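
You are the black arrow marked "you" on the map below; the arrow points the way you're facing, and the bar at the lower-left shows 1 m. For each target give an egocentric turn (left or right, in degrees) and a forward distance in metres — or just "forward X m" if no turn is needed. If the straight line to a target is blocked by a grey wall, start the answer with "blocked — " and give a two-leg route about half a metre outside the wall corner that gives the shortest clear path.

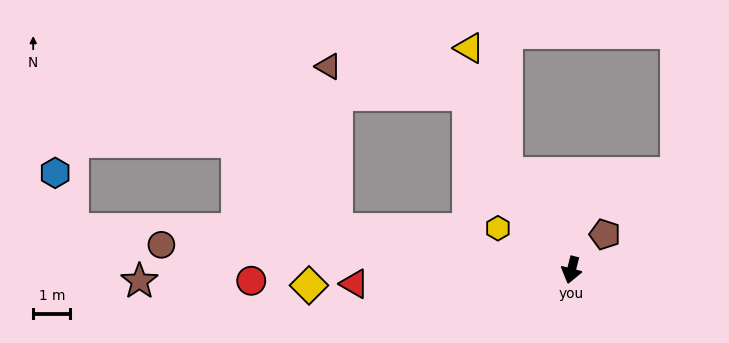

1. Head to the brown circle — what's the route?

turn right 79°, forward 11.1 m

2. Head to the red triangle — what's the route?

turn right 72°, forward 5.9 m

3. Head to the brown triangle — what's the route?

blocked — turn right 86°, forward 6.4 m, then turn right 77°, forward 4.4 m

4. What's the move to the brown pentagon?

turn left 151°, forward 1.3 m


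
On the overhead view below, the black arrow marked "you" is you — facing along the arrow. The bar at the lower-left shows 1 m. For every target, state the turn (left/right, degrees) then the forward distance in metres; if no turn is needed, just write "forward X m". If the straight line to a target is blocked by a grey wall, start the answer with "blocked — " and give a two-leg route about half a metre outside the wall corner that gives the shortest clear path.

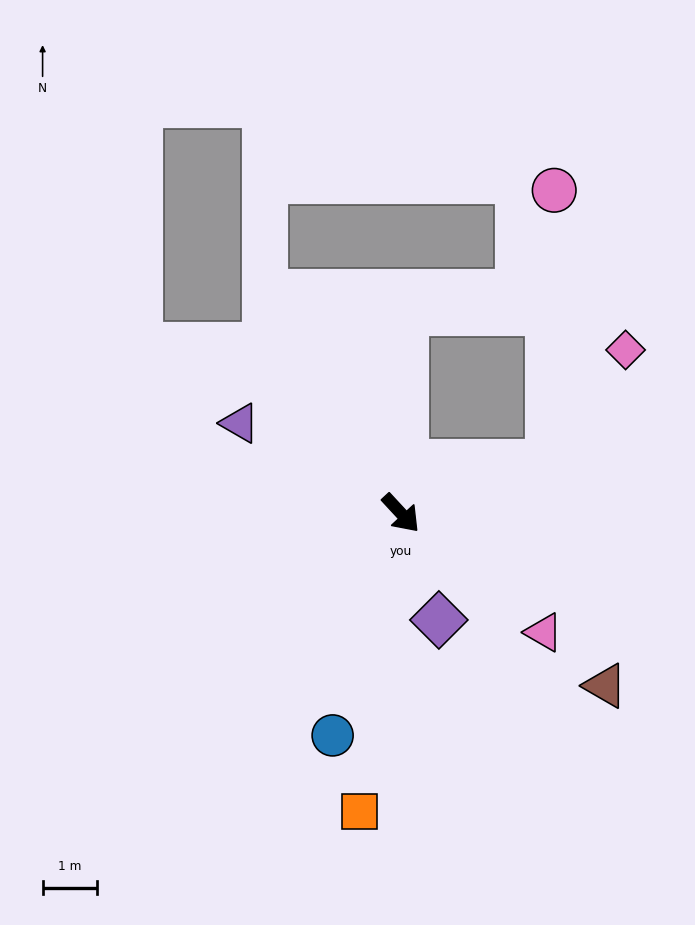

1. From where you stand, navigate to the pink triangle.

turn left 7°, forward 3.4 m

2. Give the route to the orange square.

turn right 51°, forward 5.5 m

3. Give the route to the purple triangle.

turn right 162°, forward 3.4 m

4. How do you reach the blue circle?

turn right 60°, forward 4.2 m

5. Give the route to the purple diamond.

turn right 23°, forward 2.1 m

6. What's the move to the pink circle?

blocked — turn left 66°, forward 2.9 m, then turn left 70°, forward 5.0 m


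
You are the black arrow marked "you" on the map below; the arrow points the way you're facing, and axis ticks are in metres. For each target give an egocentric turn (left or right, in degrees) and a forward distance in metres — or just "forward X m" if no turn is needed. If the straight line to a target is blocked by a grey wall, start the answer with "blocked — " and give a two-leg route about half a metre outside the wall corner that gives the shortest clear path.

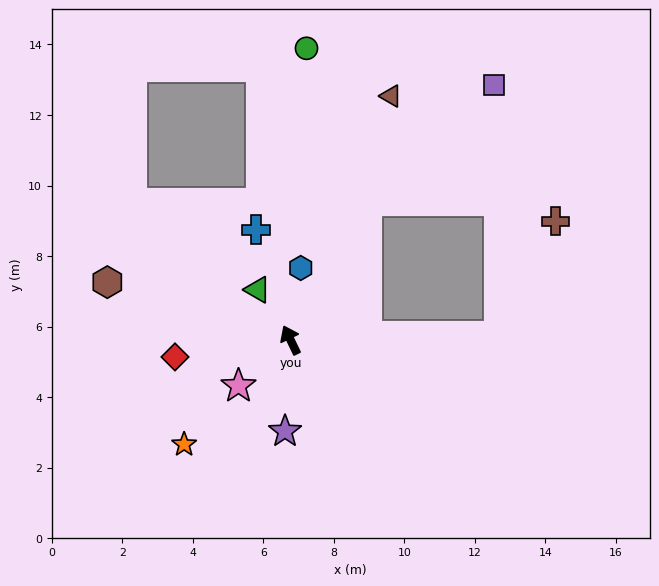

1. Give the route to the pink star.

turn left 106°, forward 2.0 m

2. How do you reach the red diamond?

turn left 73°, forward 3.3 m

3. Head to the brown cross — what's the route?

blocked — turn right 115°, forward 5.9 m, then turn left 63°, forward 3.6 m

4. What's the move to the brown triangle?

turn right 48°, forward 7.5 m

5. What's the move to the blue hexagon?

turn right 34°, forward 2.1 m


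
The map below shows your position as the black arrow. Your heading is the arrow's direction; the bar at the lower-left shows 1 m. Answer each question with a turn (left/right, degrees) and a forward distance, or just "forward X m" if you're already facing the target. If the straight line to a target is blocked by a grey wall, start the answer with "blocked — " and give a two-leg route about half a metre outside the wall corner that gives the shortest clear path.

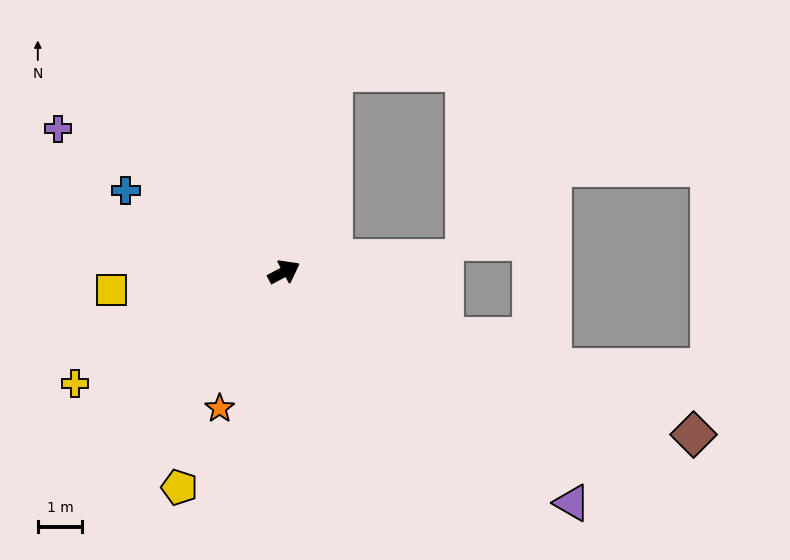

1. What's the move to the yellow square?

turn left 158°, forward 3.9 m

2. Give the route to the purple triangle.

turn right 67°, forward 8.3 m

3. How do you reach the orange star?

turn right 143°, forward 3.4 m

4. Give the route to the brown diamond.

turn right 50°, forward 9.9 m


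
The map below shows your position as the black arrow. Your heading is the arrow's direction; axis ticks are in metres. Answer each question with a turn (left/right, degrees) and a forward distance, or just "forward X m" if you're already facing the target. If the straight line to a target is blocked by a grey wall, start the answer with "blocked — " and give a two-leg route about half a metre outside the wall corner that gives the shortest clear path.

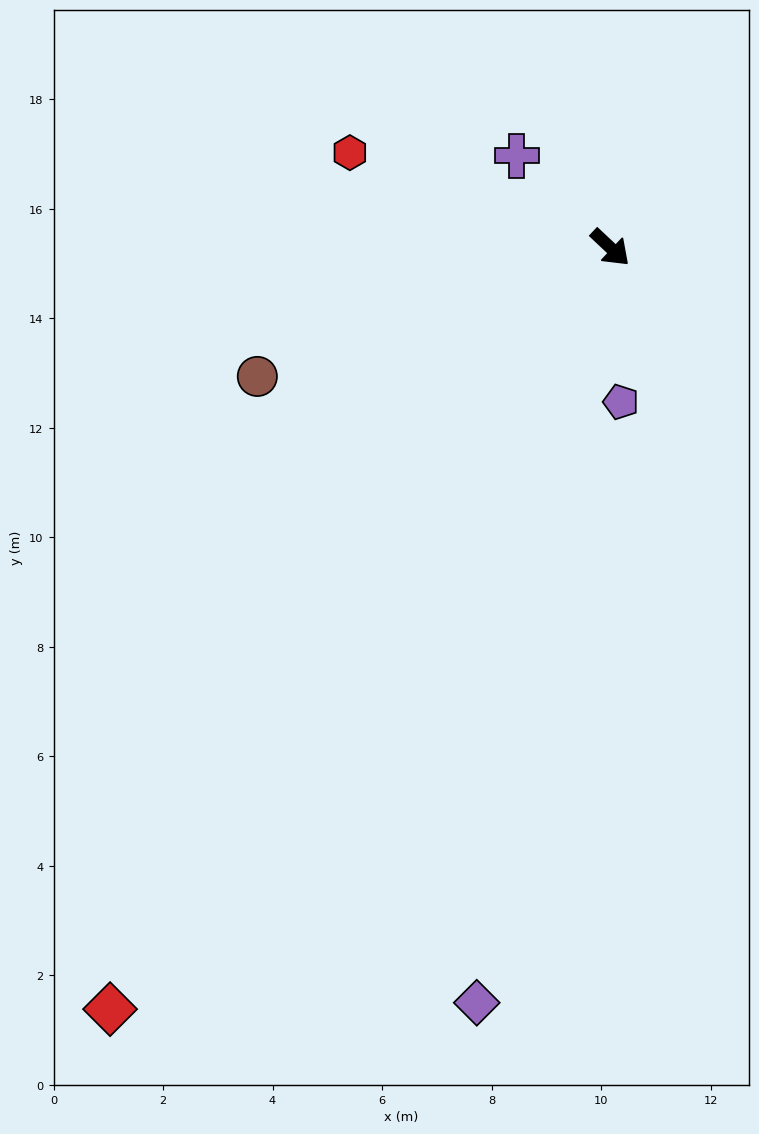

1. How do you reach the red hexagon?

turn right 157°, forward 5.1 m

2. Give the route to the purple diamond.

turn right 57°, forward 14.0 m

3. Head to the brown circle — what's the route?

turn right 117°, forward 6.9 m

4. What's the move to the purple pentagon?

turn right 43°, forward 2.8 m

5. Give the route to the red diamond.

turn right 80°, forward 16.6 m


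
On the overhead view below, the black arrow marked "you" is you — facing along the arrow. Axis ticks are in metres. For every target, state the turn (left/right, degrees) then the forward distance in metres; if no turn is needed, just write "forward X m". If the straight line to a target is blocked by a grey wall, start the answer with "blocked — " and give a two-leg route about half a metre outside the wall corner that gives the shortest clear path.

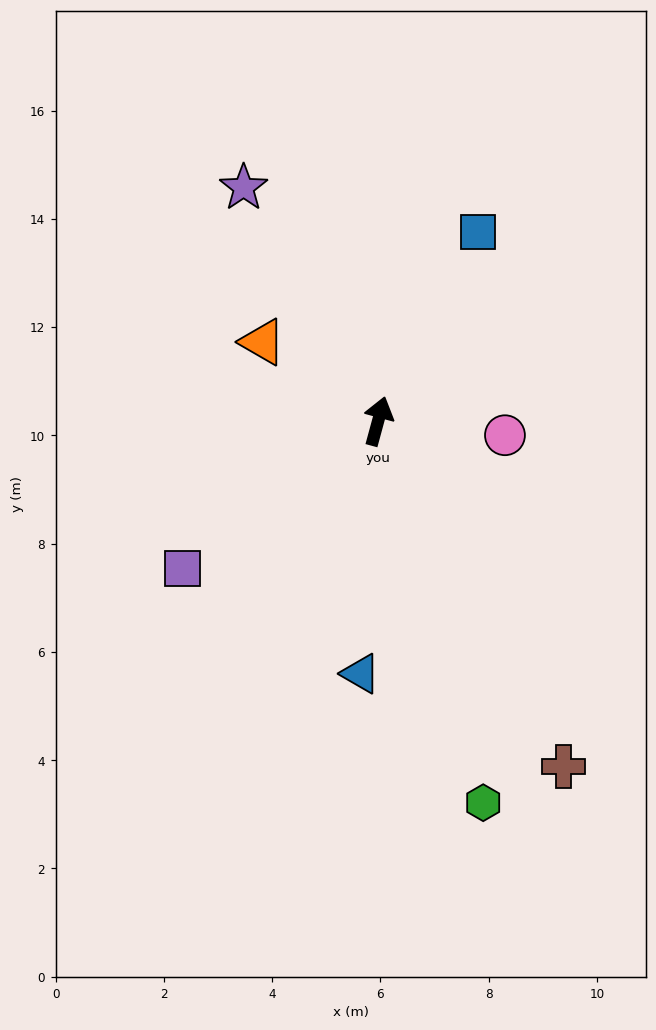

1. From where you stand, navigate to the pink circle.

turn right 81°, forward 2.4 m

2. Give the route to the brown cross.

turn right 137°, forward 7.2 m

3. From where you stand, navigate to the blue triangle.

turn right 169°, forward 4.7 m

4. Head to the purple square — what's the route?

turn left 142°, forward 4.5 m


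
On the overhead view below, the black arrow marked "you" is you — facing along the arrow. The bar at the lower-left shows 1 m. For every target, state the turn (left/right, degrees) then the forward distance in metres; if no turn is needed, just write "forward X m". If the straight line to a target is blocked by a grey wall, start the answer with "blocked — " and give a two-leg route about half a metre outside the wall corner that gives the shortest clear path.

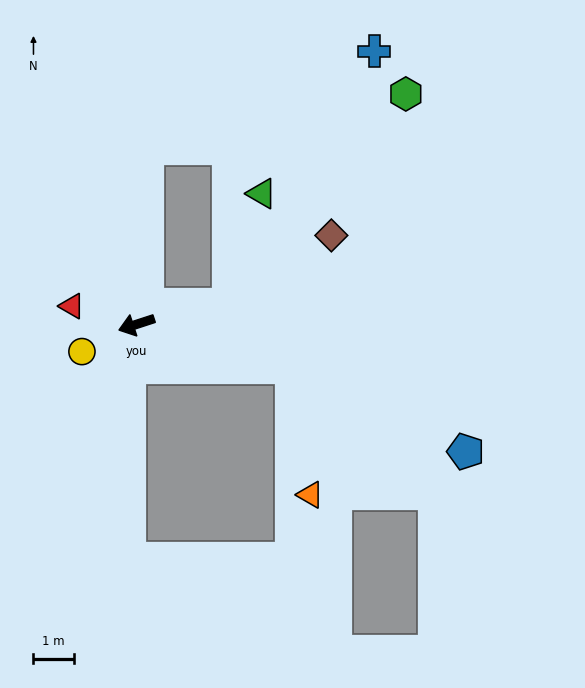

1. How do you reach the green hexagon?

blocked — turn left 174°, forward 2.4 m, then turn left 38°, forward 6.8 m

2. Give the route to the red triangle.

turn right 34°, forward 1.7 m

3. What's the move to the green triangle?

blocked — turn left 174°, forward 2.4 m, then turn left 62°, forward 2.9 m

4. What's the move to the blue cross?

blocked — turn left 174°, forward 2.4 m, then turn left 48°, forward 7.3 m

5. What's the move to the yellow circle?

turn left 8°, forward 1.5 m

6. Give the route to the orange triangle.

blocked — turn left 147°, forward 4.0 m, then turn right 67°, forward 3.2 m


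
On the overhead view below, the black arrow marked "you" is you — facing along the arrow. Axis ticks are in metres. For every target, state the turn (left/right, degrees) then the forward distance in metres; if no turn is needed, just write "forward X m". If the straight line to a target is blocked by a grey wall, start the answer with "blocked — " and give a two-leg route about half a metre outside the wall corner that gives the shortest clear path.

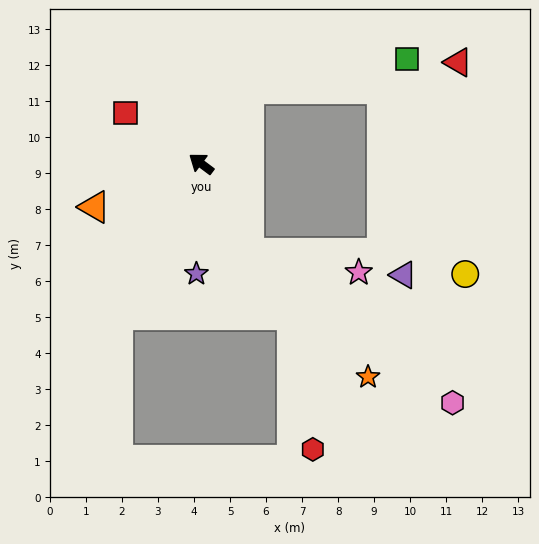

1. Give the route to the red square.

turn left 3°, forward 2.5 m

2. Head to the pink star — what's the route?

blocked — turn left 155°, forward 2.8 m, then turn left 52°, forward 3.1 m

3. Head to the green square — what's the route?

blocked — turn right 86°, forward 2.5 m, then turn right 46°, forward 4.4 m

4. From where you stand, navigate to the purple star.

turn left 124°, forward 3.1 m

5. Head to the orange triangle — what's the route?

turn left 59°, forward 3.2 m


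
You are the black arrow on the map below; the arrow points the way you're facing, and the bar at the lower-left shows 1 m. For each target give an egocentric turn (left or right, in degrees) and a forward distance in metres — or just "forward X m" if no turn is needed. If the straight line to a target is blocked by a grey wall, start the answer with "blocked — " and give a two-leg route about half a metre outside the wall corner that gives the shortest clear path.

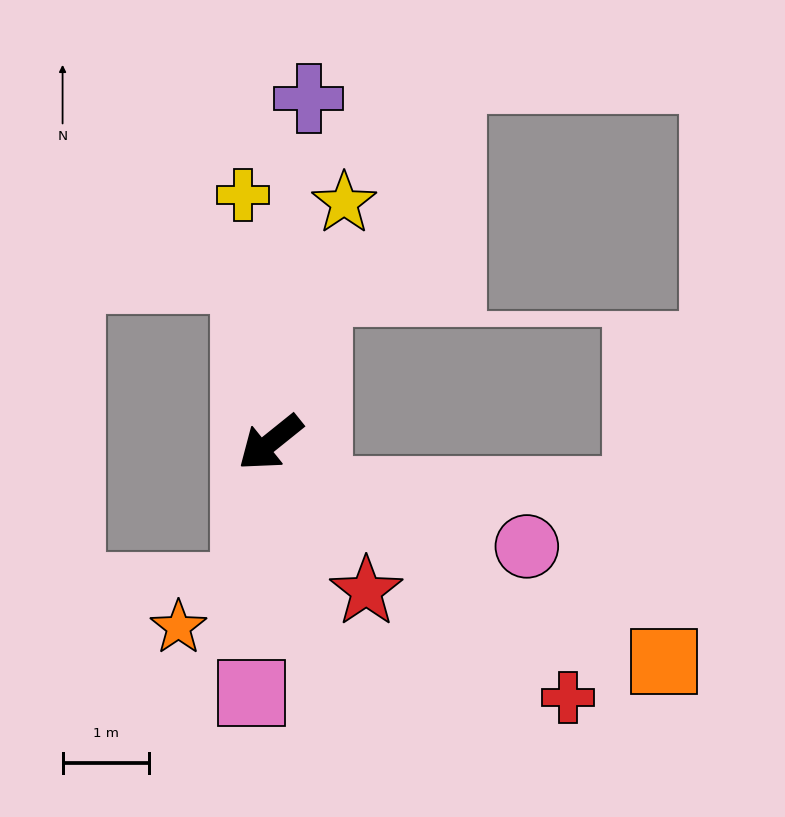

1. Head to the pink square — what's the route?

turn left 47°, forward 2.9 m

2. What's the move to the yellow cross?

turn right 123°, forward 2.9 m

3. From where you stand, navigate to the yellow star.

turn right 146°, forward 2.9 m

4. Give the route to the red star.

turn left 84°, forward 2.0 m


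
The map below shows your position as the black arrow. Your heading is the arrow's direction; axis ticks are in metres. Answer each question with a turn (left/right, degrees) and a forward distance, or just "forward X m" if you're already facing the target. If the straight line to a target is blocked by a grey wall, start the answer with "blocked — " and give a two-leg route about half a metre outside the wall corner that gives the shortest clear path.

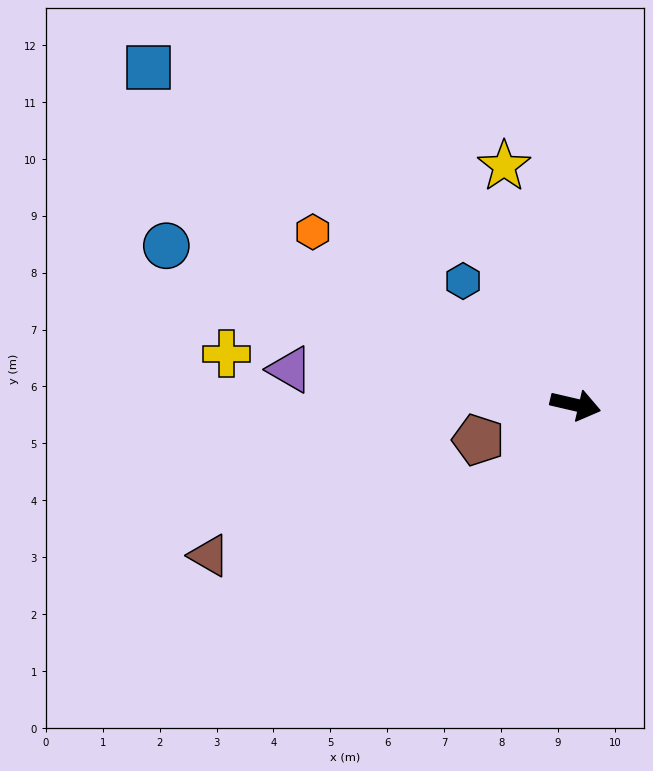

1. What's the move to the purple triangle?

turn right 174°, forward 5.1 m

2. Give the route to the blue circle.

turn left 172°, forward 7.7 m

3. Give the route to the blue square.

turn left 155°, forward 9.6 m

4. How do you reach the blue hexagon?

turn left 145°, forward 2.9 m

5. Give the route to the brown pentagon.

turn right 147°, forward 1.8 m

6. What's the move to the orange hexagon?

turn left 160°, forward 5.5 m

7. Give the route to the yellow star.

turn left 120°, forward 4.4 m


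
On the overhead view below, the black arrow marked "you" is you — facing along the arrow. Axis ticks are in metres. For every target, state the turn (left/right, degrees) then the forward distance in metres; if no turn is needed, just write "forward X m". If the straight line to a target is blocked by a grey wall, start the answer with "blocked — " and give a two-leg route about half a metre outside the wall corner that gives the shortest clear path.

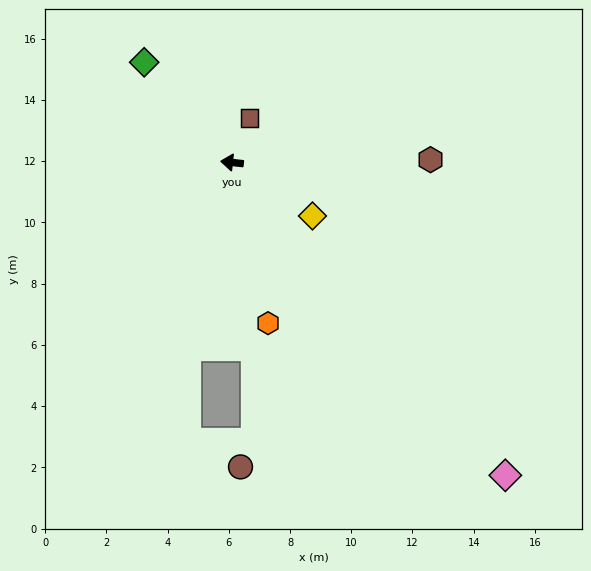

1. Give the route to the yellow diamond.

turn left 153°, forward 3.2 m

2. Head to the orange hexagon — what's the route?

turn left 109°, forward 5.4 m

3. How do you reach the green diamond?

turn right 43°, forward 4.4 m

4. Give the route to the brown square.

turn right 105°, forward 1.6 m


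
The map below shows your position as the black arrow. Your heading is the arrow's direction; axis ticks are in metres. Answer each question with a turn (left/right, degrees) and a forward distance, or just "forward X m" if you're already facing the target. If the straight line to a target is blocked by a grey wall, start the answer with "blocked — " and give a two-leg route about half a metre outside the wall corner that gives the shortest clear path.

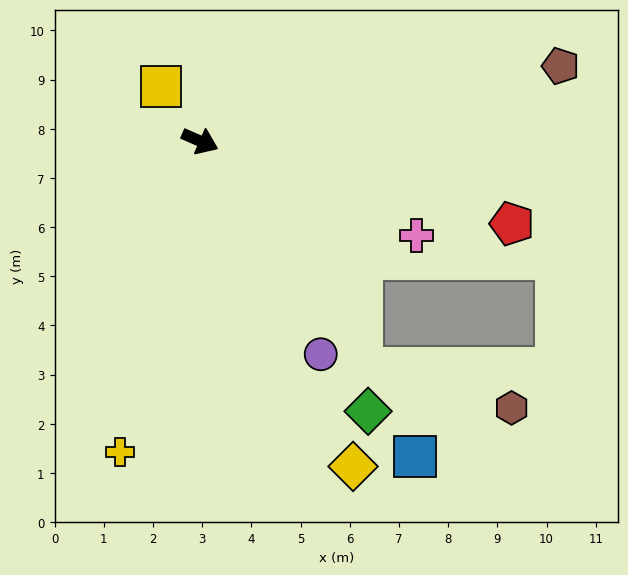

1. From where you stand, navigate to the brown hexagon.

blocked — turn right 31°, forward 5.7 m, then turn left 40°, forward 3.2 m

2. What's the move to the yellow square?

turn left 149°, forward 1.4 m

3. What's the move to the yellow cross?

turn right 81°, forward 6.5 m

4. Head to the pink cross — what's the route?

forward 4.8 m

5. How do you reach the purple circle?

turn right 37°, forward 5.0 m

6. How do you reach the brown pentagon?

turn left 35°, forward 7.5 m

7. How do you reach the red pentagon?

turn left 9°, forward 6.6 m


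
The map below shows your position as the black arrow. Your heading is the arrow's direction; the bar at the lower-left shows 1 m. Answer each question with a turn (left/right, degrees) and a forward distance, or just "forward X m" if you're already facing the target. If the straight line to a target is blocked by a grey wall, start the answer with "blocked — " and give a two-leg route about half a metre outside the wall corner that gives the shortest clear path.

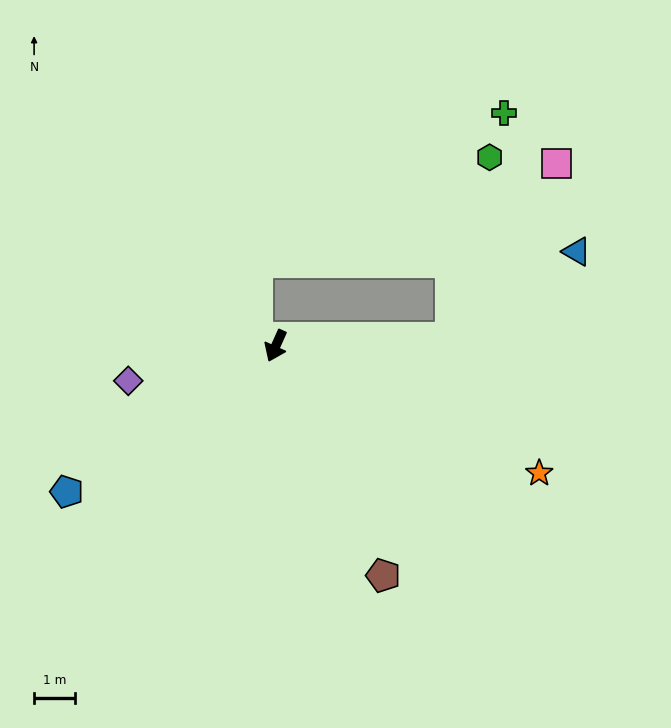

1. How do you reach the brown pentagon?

turn left 49°, forward 6.2 m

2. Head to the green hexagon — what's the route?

blocked — turn left 116°, forward 4.3 m, then turn left 77°, forward 4.6 m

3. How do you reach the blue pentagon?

turn right 31°, forward 6.3 m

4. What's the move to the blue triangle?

blocked — turn left 116°, forward 4.3 m, then turn left 34°, forward 3.7 m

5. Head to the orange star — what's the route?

turn left 88°, forward 7.2 m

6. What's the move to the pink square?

blocked — turn left 116°, forward 4.3 m, then turn left 58°, forward 5.0 m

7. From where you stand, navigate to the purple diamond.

turn right 52°, forward 3.7 m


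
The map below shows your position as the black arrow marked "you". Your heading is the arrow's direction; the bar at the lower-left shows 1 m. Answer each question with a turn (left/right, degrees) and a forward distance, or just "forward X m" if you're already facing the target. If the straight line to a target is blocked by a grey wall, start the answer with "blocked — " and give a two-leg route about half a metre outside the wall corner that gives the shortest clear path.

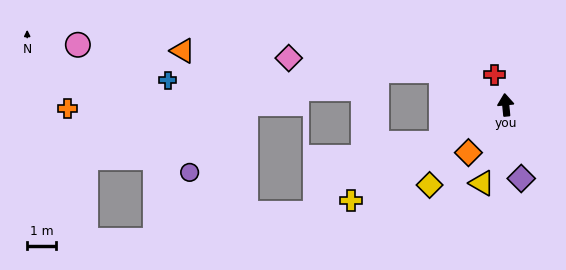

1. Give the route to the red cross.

turn left 15°, forward 1.1 m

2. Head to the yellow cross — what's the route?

turn left 116°, forward 6.3 m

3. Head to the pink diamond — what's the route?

blocked — turn left 56°, forward 2.5 m, then turn left 24°, forward 5.3 m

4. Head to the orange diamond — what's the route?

turn left 136°, forward 2.1 m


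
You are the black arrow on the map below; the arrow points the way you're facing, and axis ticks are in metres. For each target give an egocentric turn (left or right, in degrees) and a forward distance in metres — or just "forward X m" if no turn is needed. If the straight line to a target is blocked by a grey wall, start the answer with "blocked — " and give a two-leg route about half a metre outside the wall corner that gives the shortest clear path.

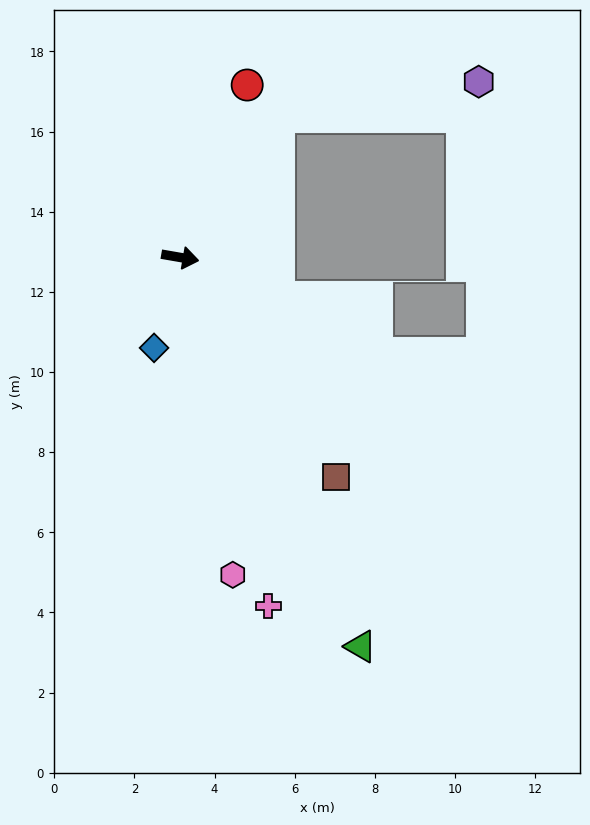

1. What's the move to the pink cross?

turn right 66°, forward 9.0 m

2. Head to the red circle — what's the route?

turn left 79°, forward 4.6 m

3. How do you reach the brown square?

turn right 45°, forward 6.7 m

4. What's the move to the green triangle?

turn right 55°, forward 10.7 m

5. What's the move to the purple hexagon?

blocked — turn left 65°, forward 4.3 m, then turn right 45°, forward 5.1 m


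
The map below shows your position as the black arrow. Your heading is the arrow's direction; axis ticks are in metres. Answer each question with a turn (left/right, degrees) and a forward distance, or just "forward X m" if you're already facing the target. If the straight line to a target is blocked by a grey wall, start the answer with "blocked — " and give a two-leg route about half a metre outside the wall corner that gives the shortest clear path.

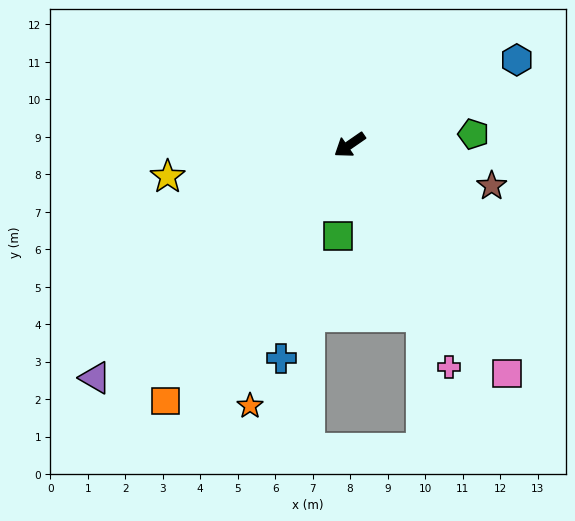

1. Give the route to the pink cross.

turn left 79°, forward 6.5 m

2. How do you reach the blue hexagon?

turn left 172°, forward 5.0 m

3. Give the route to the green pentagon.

turn left 150°, forward 3.3 m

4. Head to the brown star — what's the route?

turn left 129°, forward 3.9 m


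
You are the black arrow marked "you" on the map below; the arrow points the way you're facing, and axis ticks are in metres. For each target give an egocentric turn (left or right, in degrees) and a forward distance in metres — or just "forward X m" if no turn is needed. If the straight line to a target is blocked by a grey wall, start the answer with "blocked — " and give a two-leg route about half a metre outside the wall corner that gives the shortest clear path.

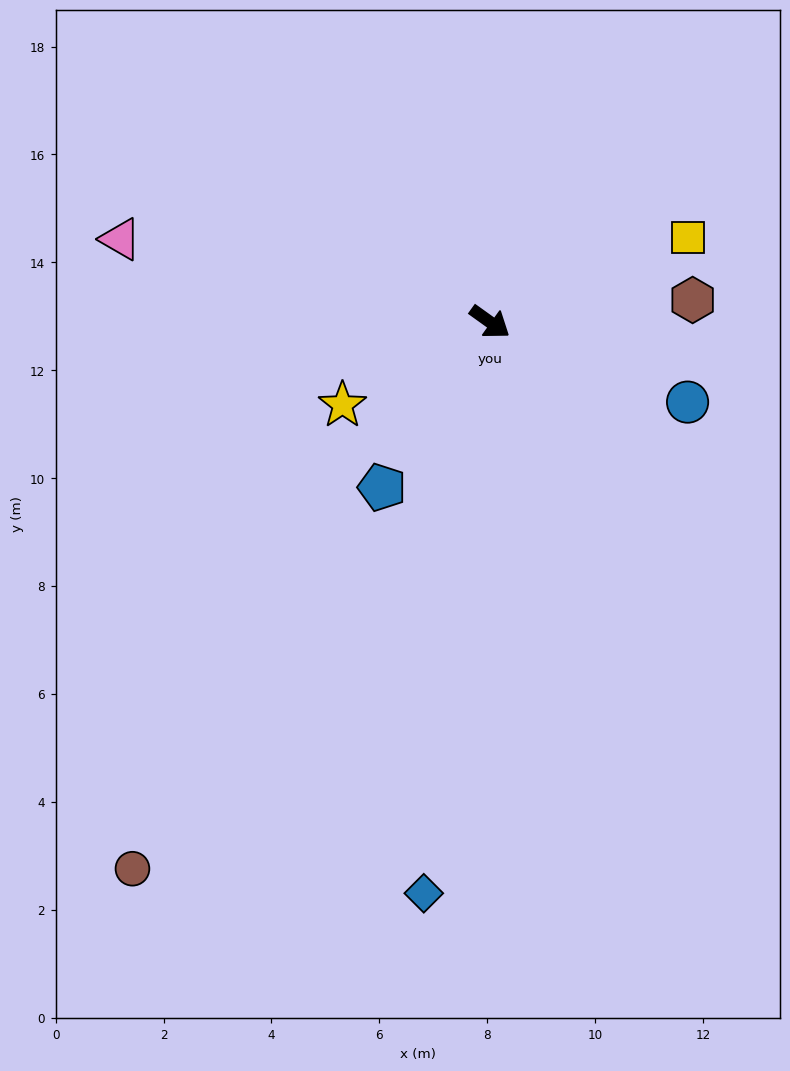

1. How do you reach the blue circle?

turn left 14°, forward 4.0 m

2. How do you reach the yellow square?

turn left 59°, forward 4.0 m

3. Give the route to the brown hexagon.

turn left 42°, forward 3.8 m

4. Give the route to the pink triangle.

turn right 157°, forward 7.0 m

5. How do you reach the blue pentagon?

turn right 88°, forward 3.7 m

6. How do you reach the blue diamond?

turn right 61°, forward 10.7 m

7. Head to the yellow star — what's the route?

turn right 115°, forward 3.1 m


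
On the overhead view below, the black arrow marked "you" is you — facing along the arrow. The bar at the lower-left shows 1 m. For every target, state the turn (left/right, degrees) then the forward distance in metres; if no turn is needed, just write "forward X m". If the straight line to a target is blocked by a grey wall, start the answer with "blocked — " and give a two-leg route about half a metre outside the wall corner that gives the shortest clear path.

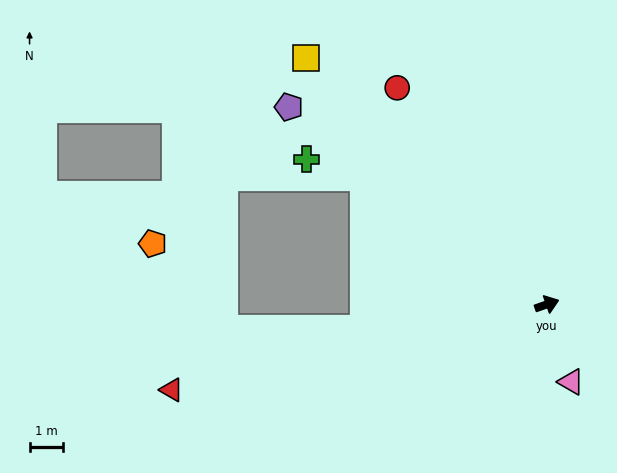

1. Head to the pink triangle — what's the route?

turn right 92°, forward 2.4 m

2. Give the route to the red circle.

turn left 105°, forward 7.8 m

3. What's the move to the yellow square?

turn left 115°, forward 10.3 m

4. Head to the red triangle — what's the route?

turn left 174°, forward 11.4 m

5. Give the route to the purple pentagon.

turn left 123°, forward 9.7 m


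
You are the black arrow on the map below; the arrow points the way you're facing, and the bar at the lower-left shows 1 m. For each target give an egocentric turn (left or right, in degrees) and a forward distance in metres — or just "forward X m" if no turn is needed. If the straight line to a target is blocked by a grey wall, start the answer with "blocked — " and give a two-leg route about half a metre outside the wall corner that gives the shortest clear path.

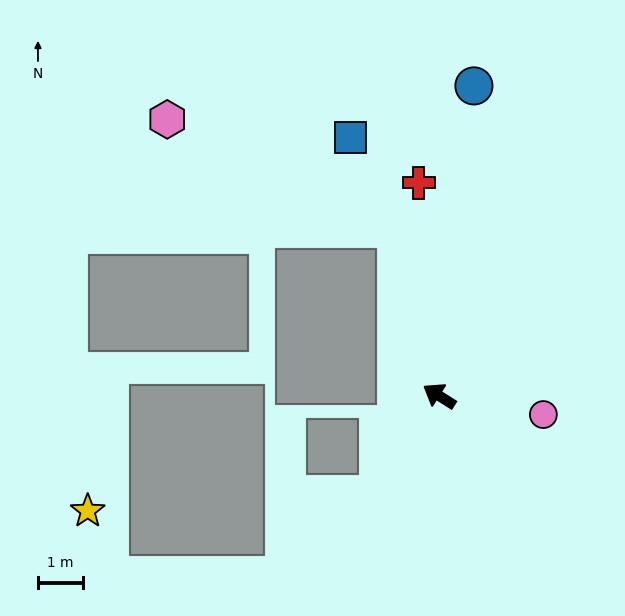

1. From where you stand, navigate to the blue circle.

turn right 64°, forward 6.9 m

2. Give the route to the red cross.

turn right 52°, forward 4.8 m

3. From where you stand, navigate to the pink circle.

turn right 158°, forward 2.3 m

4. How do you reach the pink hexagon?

blocked — turn right 44°, forward 3.8 m, then turn left 51°, forward 5.6 m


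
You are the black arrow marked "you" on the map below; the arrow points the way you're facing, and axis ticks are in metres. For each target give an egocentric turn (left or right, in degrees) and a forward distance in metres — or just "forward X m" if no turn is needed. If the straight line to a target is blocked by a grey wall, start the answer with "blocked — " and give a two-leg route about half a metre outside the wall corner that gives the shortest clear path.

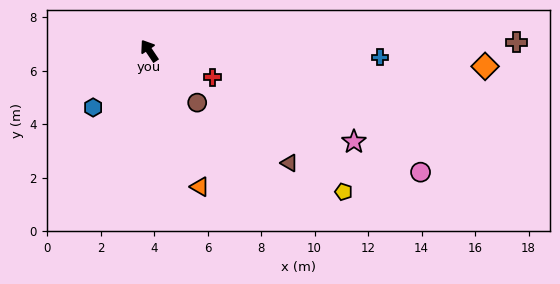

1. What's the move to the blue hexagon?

turn left 101°, forward 3.0 m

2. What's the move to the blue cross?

turn right 125°, forward 8.6 m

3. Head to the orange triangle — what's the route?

turn left 167°, forward 5.4 m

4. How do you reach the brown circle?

turn right 171°, forward 2.6 m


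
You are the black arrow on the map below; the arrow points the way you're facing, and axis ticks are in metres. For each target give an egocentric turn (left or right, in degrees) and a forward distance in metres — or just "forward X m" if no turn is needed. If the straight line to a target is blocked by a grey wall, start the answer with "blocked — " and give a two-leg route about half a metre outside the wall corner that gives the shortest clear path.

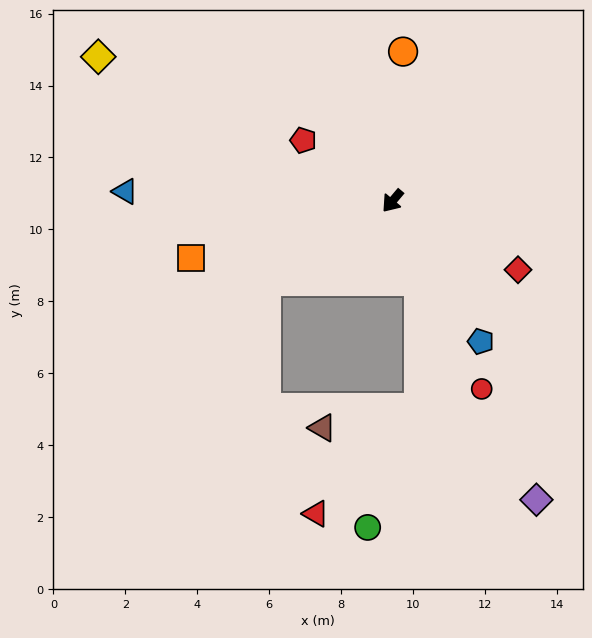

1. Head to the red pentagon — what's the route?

turn right 84°, forward 3.0 m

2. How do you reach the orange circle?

turn right 144°, forward 4.2 m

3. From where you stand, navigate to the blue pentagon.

turn left 72°, forward 4.6 m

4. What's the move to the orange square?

turn right 34°, forward 5.8 m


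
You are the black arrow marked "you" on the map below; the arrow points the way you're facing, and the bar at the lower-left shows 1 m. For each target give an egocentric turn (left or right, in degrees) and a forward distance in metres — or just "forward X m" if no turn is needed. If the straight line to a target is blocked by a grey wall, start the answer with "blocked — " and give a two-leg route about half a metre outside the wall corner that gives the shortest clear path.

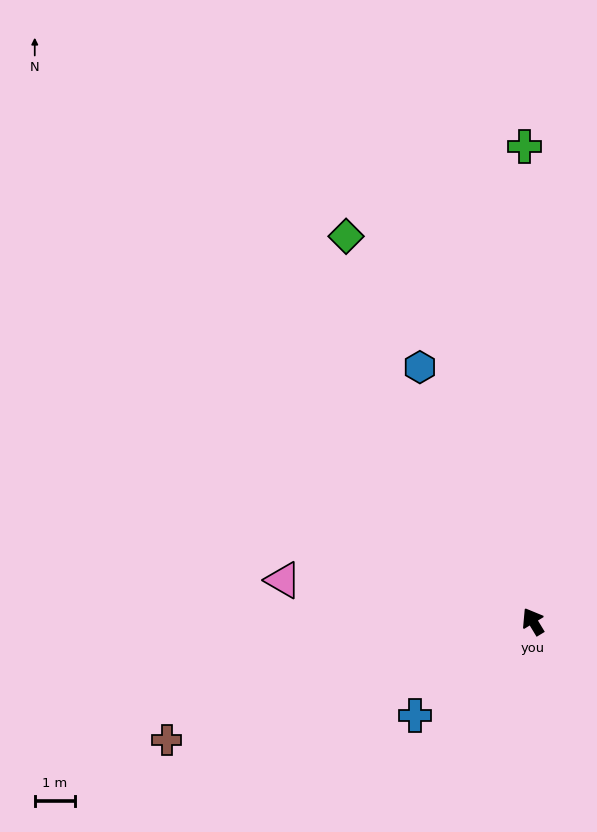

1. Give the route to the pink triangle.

turn left 49°, forward 6.2 m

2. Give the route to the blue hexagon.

turn right 7°, forward 6.9 m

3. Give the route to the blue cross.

turn left 97°, forward 3.7 m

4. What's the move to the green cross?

turn right 30°, forward 11.7 m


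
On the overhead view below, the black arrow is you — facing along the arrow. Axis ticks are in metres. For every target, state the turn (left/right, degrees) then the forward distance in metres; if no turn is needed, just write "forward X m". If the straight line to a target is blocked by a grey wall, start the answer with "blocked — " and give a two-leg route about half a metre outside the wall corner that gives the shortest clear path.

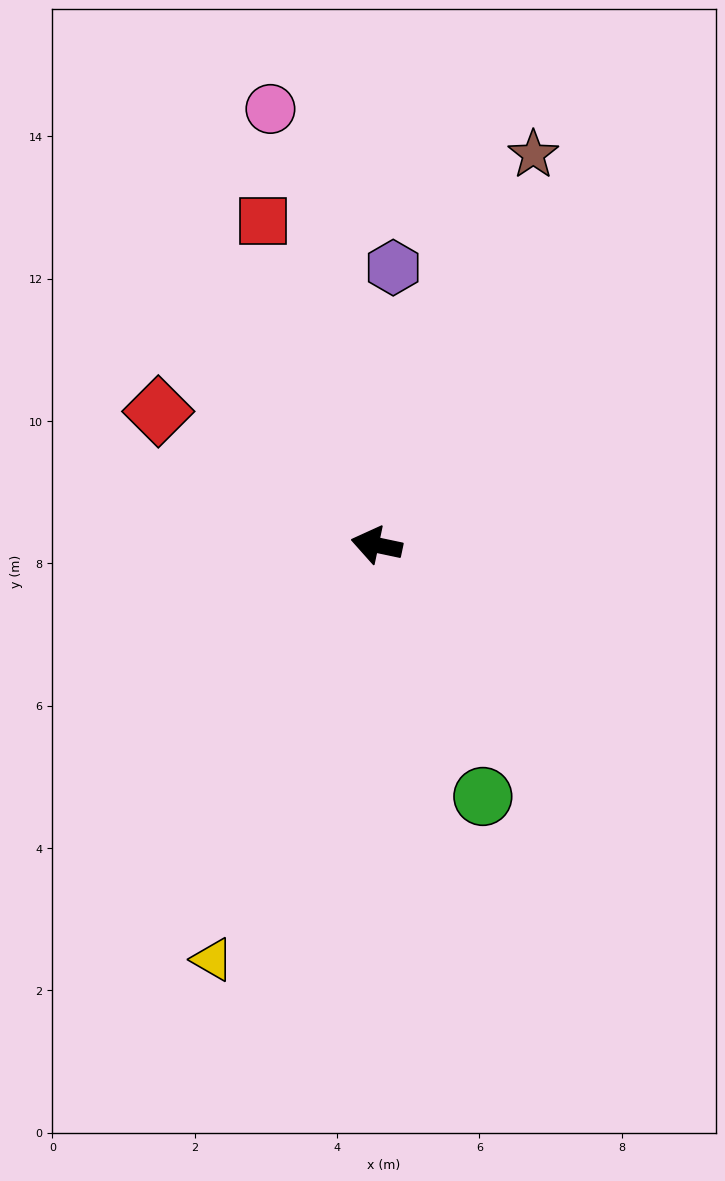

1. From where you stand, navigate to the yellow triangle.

turn left 80°, forward 6.3 m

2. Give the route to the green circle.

turn left 125°, forward 3.8 m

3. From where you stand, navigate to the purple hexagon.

turn right 82°, forward 3.9 m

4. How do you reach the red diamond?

turn right 20°, forward 3.6 m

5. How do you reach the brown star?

turn right 100°, forward 5.9 m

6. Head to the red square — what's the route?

turn right 59°, forward 4.8 m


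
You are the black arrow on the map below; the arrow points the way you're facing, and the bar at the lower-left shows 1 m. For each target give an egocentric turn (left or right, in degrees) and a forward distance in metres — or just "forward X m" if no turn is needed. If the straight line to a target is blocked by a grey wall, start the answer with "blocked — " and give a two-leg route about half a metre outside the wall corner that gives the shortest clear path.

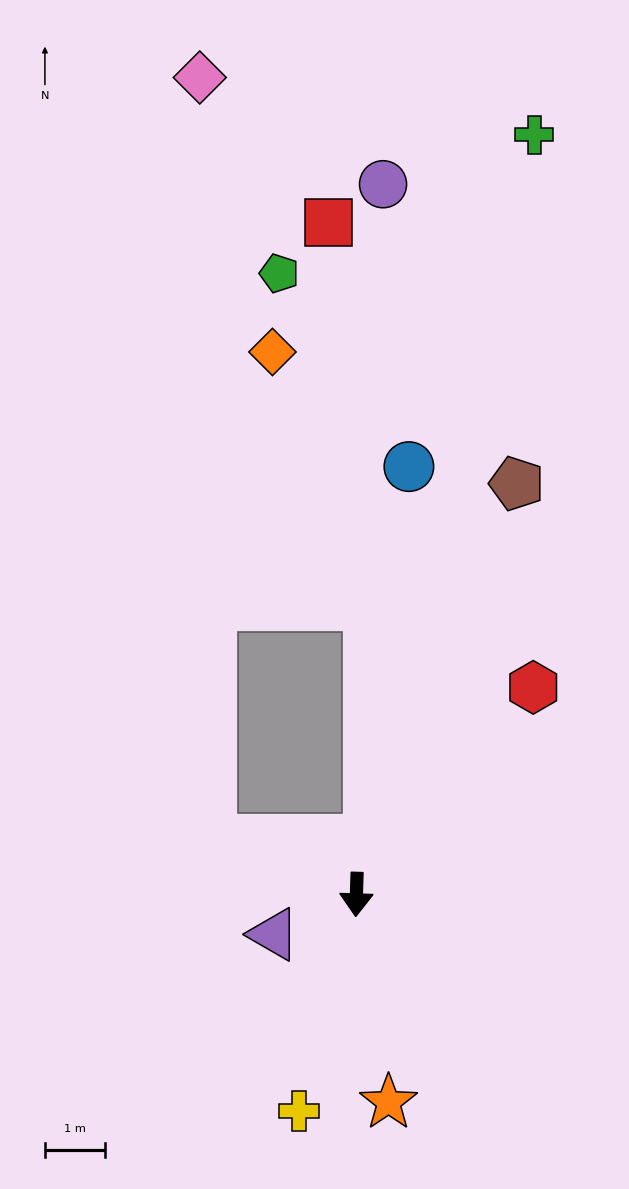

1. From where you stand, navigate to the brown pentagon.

turn left 161°, forward 7.4 m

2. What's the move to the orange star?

turn left 11°, forward 3.5 m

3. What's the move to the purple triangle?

turn right 62°, forward 1.5 m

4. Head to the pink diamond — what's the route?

blocked — turn right 109°, forward 2.6 m, then turn right 68°, forward 12.8 m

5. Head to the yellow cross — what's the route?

turn right 13°, forward 3.8 m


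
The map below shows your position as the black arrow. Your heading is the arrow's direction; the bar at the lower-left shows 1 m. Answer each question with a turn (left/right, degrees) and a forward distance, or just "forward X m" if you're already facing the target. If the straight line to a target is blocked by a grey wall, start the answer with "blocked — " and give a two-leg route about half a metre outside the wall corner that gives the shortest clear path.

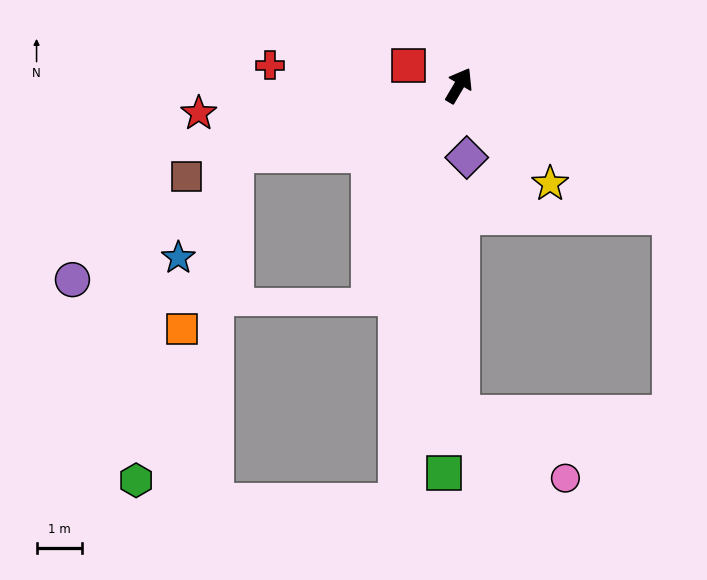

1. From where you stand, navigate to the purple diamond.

turn right 143°, forward 1.6 m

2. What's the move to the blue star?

blocked — turn left 137°, forward 5.2 m, then turn left 45°, forward 2.6 m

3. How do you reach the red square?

turn left 99°, forward 1.2 m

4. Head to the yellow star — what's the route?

turn right 107°, forward 3.0 m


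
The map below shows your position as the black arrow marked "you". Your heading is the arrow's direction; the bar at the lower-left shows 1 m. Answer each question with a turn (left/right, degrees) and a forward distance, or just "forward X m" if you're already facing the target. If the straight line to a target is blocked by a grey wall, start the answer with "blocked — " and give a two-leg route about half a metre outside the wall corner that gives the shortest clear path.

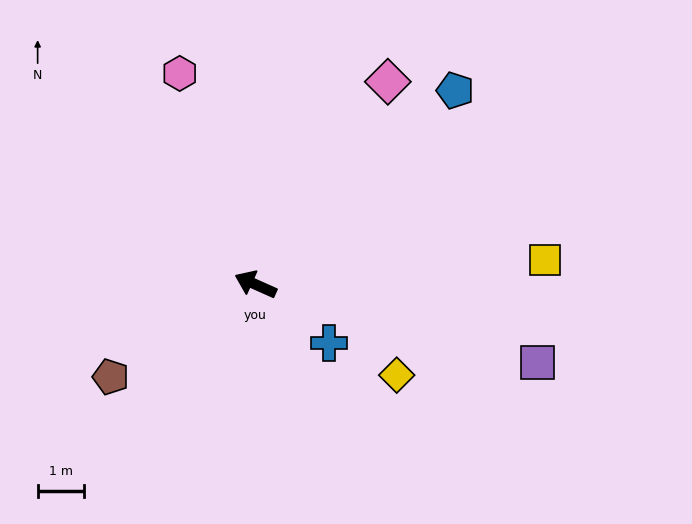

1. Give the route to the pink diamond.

turn right 99°, forward 5.3 m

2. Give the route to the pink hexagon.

turn right 46°, forward 4.9 m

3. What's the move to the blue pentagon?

turn right 112°, forward 6.0 m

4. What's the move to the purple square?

turn right 171°, forward 6.4 m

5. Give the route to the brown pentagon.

turn left 57°, forward 3.7 m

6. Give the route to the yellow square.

turn right 151°, forward 6.3 m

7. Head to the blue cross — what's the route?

turn left 166°, forward 2.0 m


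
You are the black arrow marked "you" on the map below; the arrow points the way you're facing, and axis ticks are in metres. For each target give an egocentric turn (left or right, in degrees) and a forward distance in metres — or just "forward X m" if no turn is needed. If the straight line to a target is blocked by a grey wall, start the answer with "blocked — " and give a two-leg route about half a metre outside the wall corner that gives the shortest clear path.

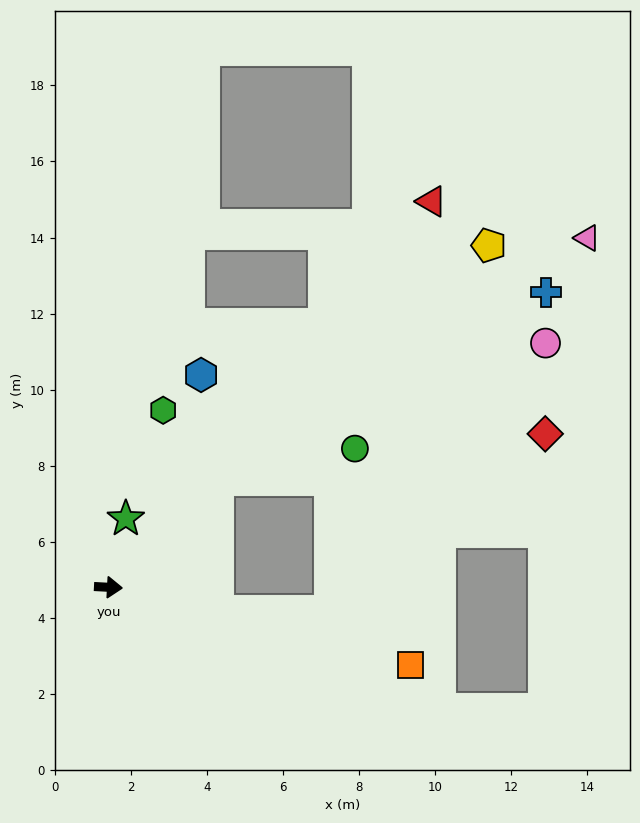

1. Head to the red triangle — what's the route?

turn left 53°, forward 13.2 m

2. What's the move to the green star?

turn left 79°, forward 1.9 m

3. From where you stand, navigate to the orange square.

turn right 11°, forward 8.2 m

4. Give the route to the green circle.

blocked — turn left 47°, forward 4.0 m, then turn right 31°, forward 3.7 m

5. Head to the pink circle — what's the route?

blocked — turn left 47°, forward 4.0 m, then turn right 21°, forward 9.3 m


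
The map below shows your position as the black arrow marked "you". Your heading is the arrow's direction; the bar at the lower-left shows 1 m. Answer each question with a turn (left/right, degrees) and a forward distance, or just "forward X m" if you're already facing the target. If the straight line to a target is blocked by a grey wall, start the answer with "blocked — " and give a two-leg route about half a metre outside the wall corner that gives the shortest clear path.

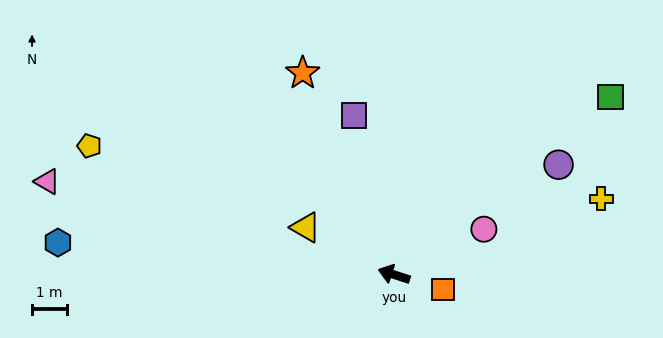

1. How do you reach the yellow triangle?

turn right 10°, forward 2.8 m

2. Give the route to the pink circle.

turn right 135°, forward 2.9 m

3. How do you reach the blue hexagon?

turn left 12°, forward 9.6 m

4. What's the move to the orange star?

turn right 48°, forward 6.3 m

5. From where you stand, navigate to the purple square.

turn right 58°, forward 4.7 m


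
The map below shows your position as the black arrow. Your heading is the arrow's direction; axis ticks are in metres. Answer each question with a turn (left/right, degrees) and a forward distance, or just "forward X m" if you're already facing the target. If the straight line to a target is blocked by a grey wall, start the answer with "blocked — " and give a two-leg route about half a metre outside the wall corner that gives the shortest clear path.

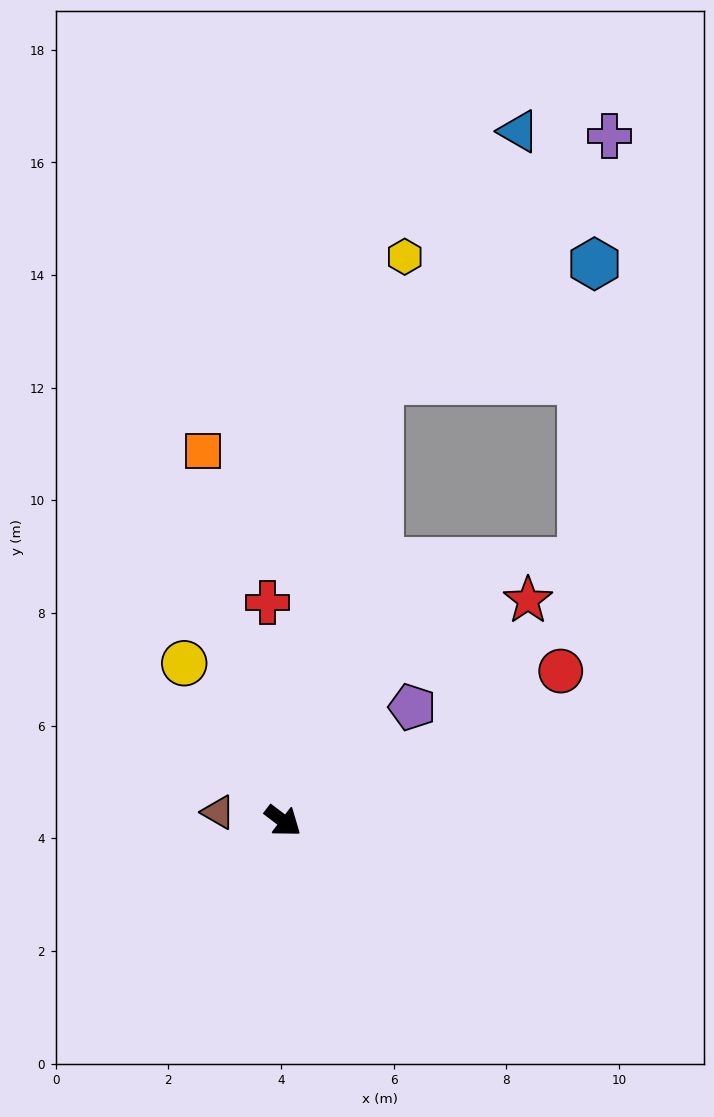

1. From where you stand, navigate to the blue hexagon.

blocked — turn left 115°, forward 8.0 m, then turn right 49°, forward 4.3 m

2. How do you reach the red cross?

turn left 131°, forward 3.9 m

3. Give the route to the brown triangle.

turn right 151°, forward 1.2 m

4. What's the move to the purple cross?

blocked — turn left 115°, forward 8.0 m, then turn right 31°, forward 6.0 m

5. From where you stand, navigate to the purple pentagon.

turn left 79°, forward 3.1 m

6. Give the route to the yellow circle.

turn left 159°, forward 3.3 m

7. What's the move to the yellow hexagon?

turn left 115°, forward 10.2 m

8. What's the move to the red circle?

turn left 66°, forward 5.6 m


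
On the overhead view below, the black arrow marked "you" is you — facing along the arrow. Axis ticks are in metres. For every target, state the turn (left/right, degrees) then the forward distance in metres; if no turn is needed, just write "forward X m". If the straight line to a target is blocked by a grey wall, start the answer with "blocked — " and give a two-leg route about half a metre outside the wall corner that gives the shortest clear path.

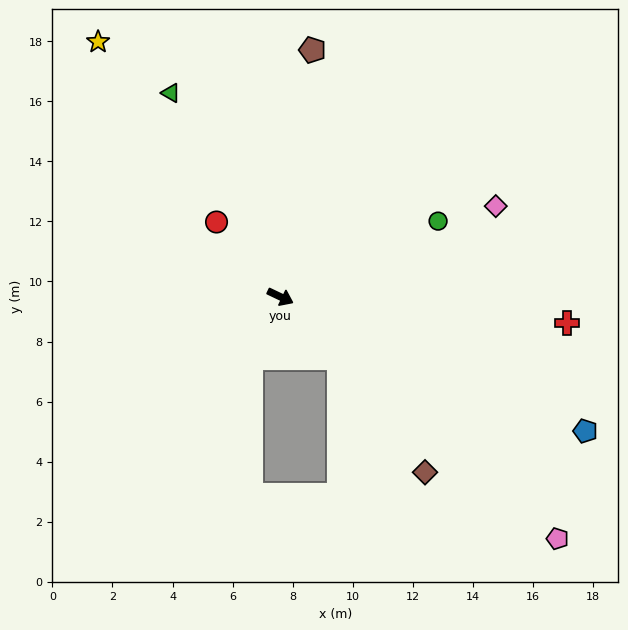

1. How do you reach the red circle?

turn left 156°, forward 3.3 m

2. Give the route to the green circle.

turn left 51°, forward 5.8 m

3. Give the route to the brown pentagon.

turn left 108°, forward 8.3 m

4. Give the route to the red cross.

turn left 20°, forward 9.6 m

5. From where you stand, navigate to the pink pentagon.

turn right 16°, forward 12.3 m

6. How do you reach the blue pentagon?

forward 11.1 m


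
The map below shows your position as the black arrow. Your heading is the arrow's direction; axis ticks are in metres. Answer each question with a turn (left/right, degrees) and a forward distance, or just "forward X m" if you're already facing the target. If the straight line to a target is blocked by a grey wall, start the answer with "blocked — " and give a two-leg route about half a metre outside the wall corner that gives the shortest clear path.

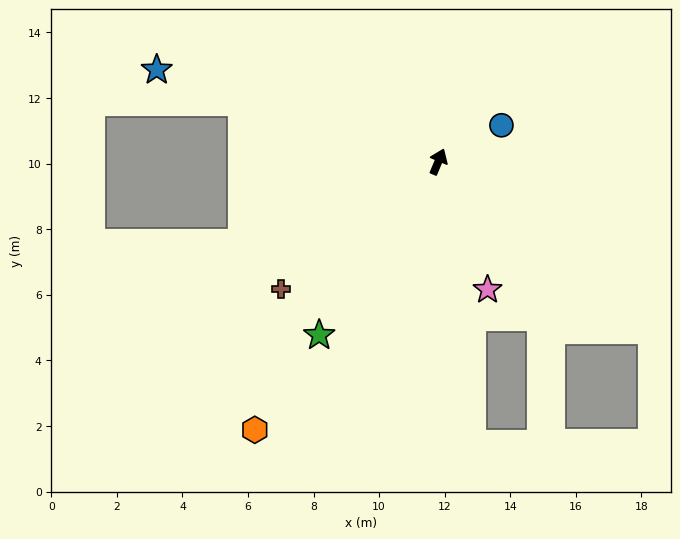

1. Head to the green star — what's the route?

turn left 168°, forward 6.4 m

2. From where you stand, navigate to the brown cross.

turn left 152°, forward 6.2 m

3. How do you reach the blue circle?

turn right 37°, forward 2.2 m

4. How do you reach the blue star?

turn left 95°, forward 9.0 m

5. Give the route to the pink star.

turn right 136°, forward 4.2 m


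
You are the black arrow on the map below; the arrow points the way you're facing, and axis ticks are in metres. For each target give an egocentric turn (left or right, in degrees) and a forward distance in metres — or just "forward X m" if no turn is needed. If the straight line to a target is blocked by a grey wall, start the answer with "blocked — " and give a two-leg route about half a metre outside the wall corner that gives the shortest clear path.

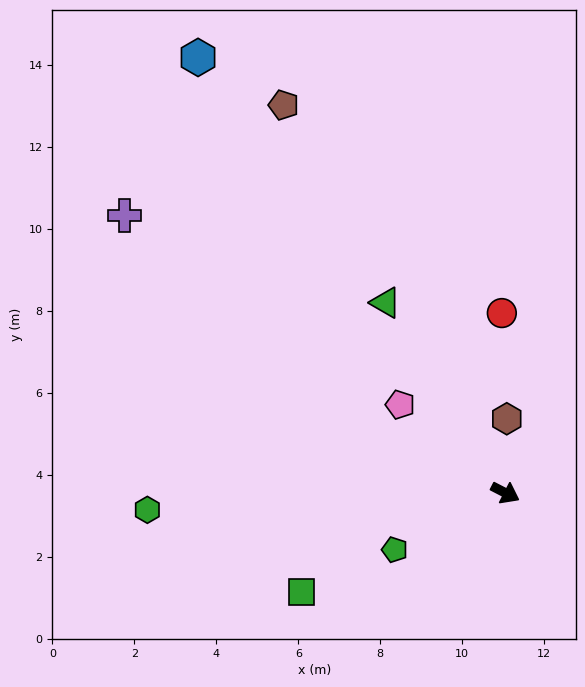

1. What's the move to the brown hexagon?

turn left 116°, forward 1.8 m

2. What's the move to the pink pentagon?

turn left 167°, forward 3.3 m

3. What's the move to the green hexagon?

turn right 150°, forward 8.7 m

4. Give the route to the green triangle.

turn left 149°, forward 5.5 m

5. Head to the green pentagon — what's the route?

turn right 126°, forward 3.0 m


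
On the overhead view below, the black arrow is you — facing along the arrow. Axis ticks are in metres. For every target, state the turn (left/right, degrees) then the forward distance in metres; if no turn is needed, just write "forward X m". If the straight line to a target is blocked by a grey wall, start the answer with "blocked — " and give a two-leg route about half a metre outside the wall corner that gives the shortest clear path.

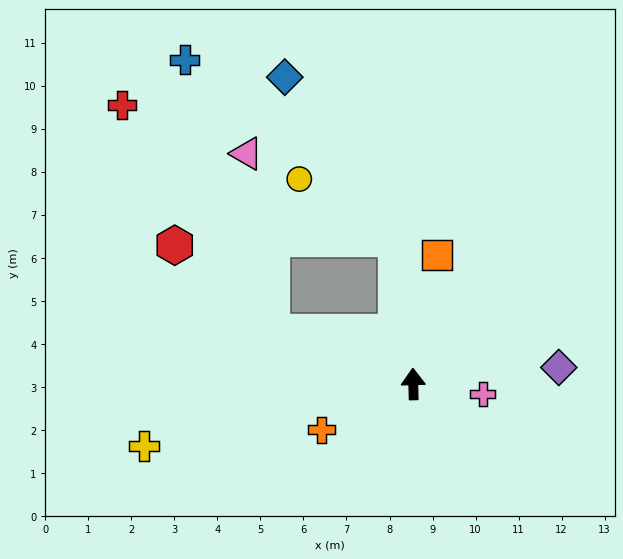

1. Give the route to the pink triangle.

blocked — turn left 68°, forward 3.5 m, then turn right 61°, forward 4.2 m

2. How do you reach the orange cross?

turn left 115°, forward 2.4 m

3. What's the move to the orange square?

turn right 12°, forward 3.0 m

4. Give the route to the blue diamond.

blocked — turn left 5°, forward 3.4 m, then turn left 28°, forward 4.6 m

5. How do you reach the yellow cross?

turn left 102°, forward 6.4 m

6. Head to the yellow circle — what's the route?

blocked — turn left 5°, forward 3.4 m, then turn left 52°, forward 2.6 m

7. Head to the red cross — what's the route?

blocked — turn left 68°, forward 3.5 m, then turn right 36°, forward 6.3 m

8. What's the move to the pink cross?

turn right 100°, forward 1.6 m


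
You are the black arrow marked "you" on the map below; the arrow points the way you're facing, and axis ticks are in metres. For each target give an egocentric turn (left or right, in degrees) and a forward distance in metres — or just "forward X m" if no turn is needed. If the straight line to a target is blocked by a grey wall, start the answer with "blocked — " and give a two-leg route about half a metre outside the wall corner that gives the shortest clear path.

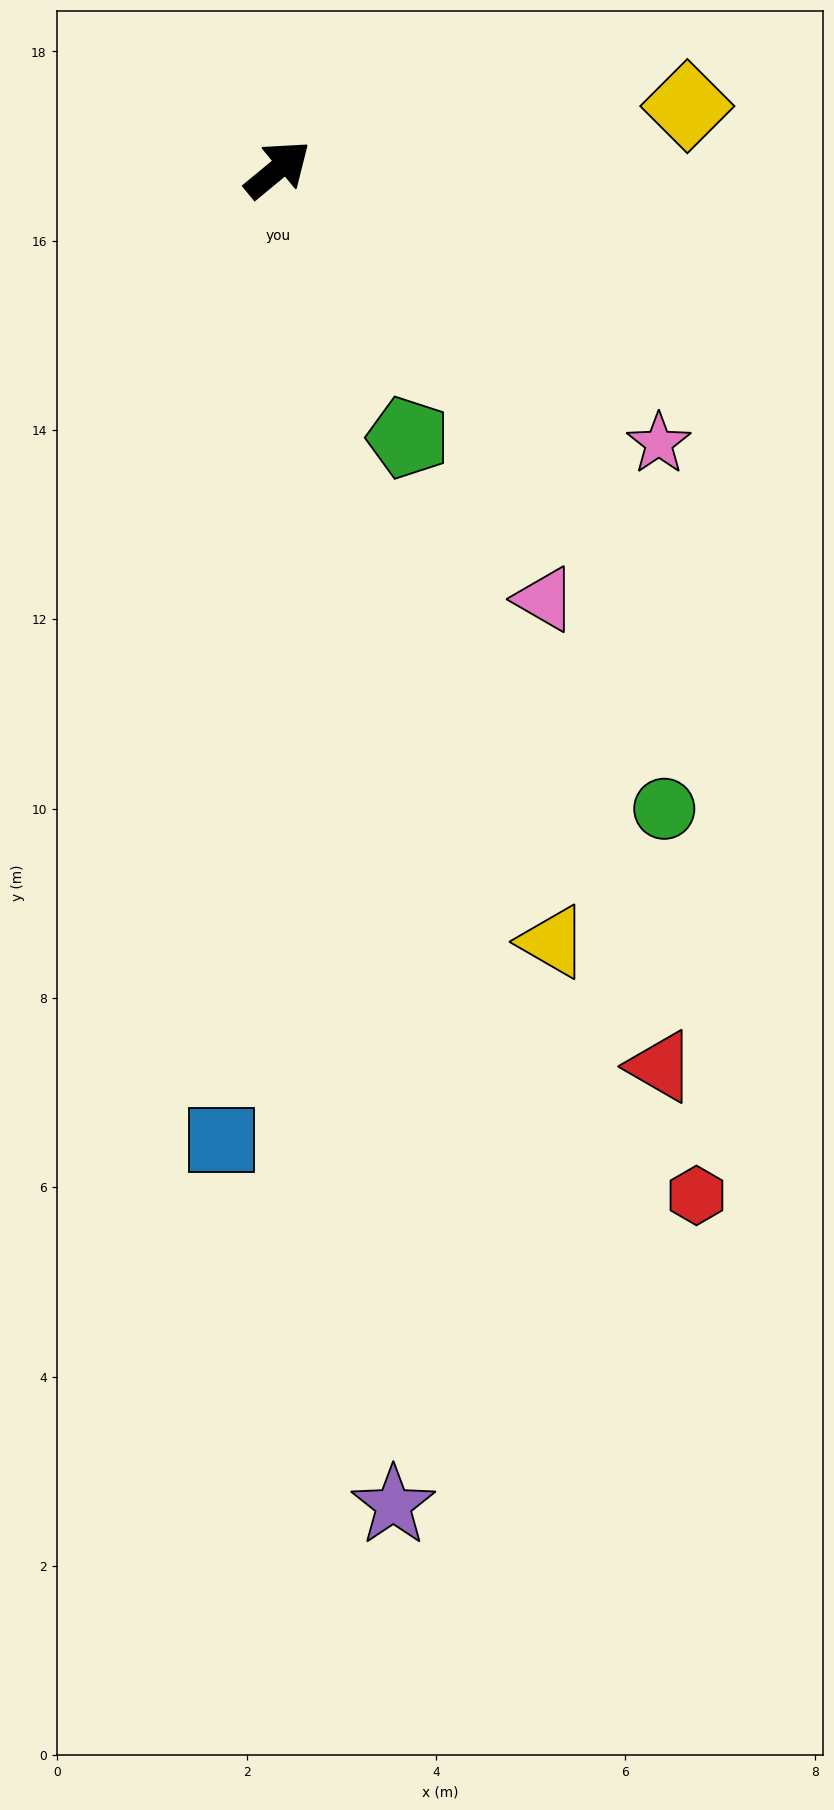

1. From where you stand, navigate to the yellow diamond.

turn right 31°, forward 4.4 m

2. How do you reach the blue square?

turn right 133°, forward 10.3 m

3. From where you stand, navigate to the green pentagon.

turn right 104°, forward 3.2 m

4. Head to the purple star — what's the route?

turn right 125°, forward 14.2 m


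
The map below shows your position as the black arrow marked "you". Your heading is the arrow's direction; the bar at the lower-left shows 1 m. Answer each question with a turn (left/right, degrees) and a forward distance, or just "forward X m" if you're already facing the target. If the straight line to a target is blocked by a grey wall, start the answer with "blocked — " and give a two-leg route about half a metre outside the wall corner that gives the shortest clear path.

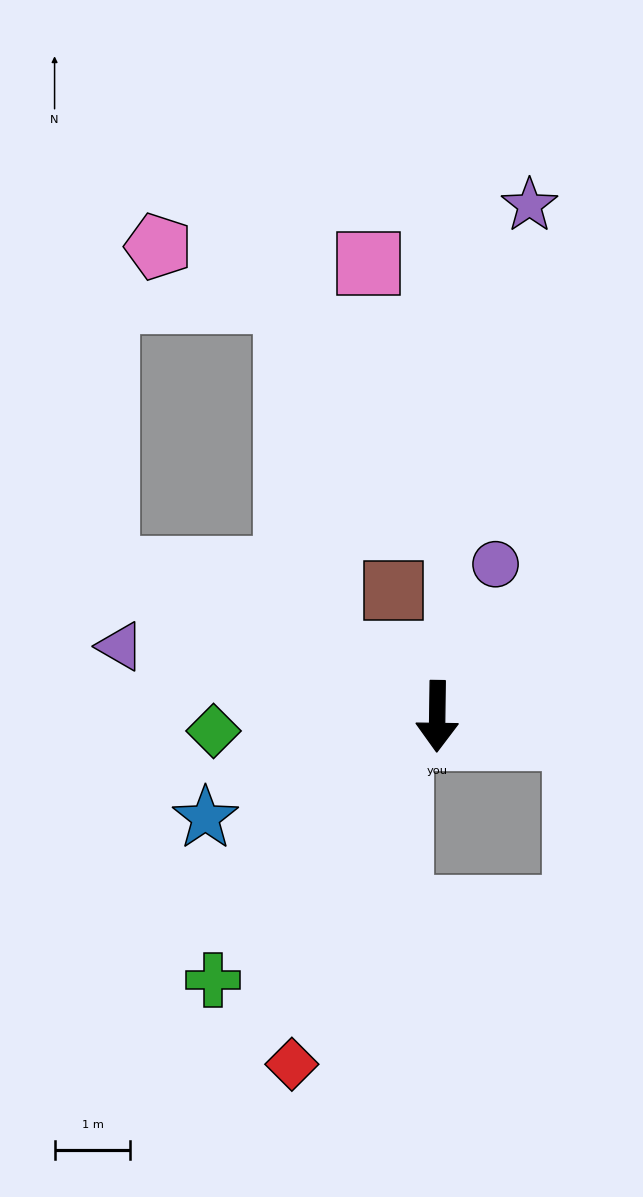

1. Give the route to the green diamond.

turn right 85°, forward 3.0 m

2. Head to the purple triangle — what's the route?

turn right 102°, forward 4.3 m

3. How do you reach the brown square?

turn right 160°, forward 1.8 m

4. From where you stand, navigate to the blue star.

turn right 66°, forward 3.3 m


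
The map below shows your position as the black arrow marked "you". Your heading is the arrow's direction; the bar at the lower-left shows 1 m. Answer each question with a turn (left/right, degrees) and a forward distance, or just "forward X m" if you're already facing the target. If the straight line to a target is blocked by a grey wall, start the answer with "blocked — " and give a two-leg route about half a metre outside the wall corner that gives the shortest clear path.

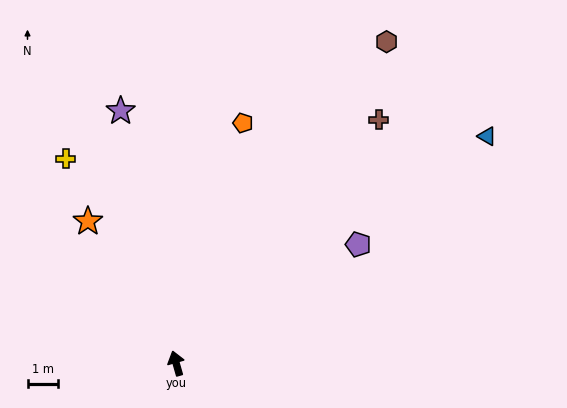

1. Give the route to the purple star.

turn right 4°, forward 8.5 m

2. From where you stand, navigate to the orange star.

turn left 16°, forward 5.5 m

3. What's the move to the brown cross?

turn right 56°, forward 10.4 m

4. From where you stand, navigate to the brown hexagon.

turn right 49°, forward 12.6 m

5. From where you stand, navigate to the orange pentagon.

turn right 31°, forward 8.2 m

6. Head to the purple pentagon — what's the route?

turn right 73°, forward 7.1 m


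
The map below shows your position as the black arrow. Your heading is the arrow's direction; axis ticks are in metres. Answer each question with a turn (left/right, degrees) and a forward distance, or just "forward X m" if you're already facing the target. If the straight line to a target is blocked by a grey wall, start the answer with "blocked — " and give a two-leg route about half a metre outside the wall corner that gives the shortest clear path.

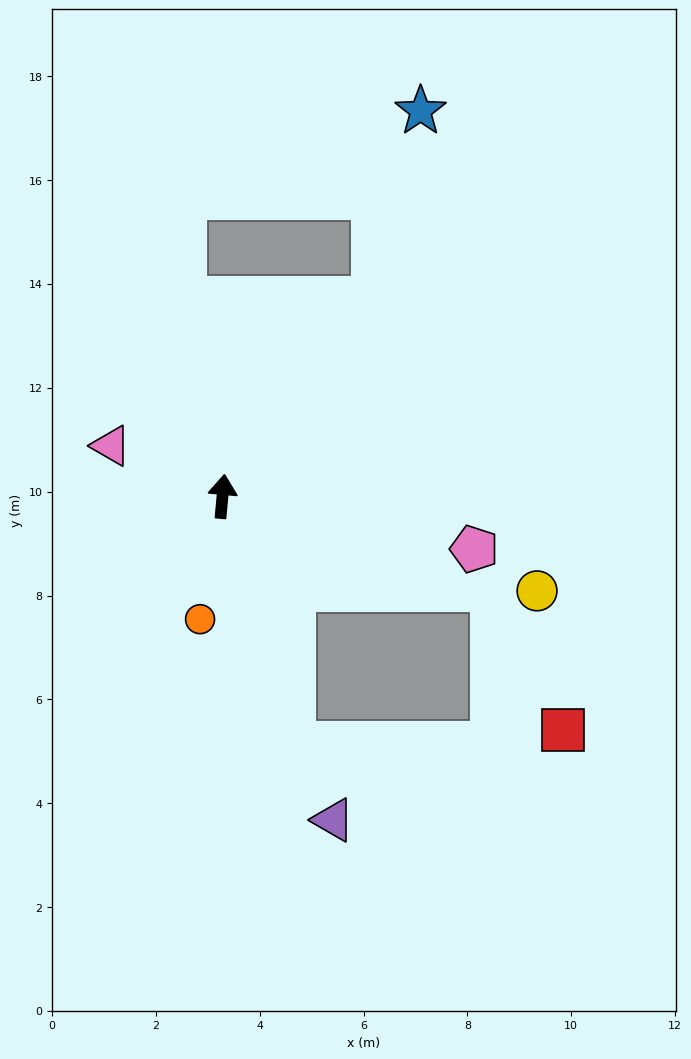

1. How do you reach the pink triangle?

turn left 71°, forward 2.4 m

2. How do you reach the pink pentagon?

turn right 97°, forward 5.0 m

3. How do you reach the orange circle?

turn left 175°, forward 2.4 m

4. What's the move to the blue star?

blocked — turn right 32°, forward 4.8 m, then turn left 23°, forward 3.7 m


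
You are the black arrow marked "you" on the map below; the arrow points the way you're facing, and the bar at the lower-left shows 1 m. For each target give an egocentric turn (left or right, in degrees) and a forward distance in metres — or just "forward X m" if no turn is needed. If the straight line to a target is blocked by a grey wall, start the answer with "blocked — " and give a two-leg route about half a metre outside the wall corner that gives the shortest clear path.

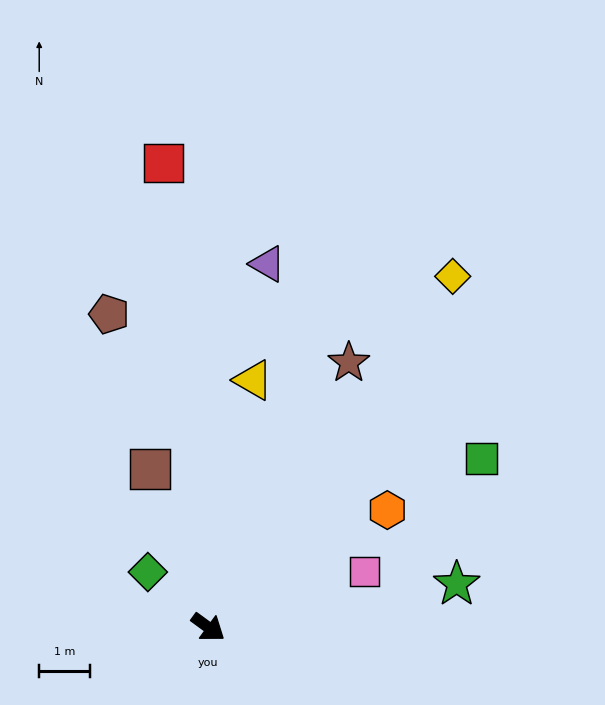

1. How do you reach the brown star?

turn left 98°, forward 5.9 m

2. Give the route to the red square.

turn left 132°, forward 9.2 m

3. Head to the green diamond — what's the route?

turn left 174°, forward 1.6 m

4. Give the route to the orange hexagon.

turn left 69°, forward 4.2 m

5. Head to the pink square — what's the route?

turn left 56°, forward 3.3 m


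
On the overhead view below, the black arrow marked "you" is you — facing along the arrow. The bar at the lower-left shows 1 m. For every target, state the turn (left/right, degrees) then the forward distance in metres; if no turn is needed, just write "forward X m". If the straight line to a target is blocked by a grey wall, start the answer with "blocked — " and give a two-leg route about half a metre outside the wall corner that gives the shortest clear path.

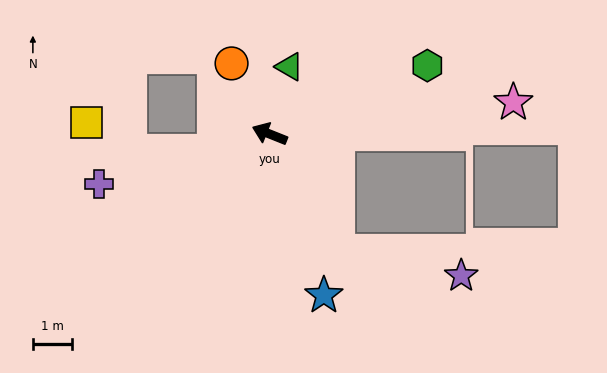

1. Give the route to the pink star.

turn right 151°, forward 6.3 m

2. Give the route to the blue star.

turn left 130°, forward 4.4 m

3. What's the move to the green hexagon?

turn right 135°, forward 4.4 m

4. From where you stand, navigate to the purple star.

blocked — turn left 142°, forward 3.5 m, then turn left 48°, forward 3.2 m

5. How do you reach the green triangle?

turn right 85°, forward 1.8 m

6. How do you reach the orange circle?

turn right 40°, forward 2.1 m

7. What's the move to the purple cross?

turn left 38°, forward 4.6 m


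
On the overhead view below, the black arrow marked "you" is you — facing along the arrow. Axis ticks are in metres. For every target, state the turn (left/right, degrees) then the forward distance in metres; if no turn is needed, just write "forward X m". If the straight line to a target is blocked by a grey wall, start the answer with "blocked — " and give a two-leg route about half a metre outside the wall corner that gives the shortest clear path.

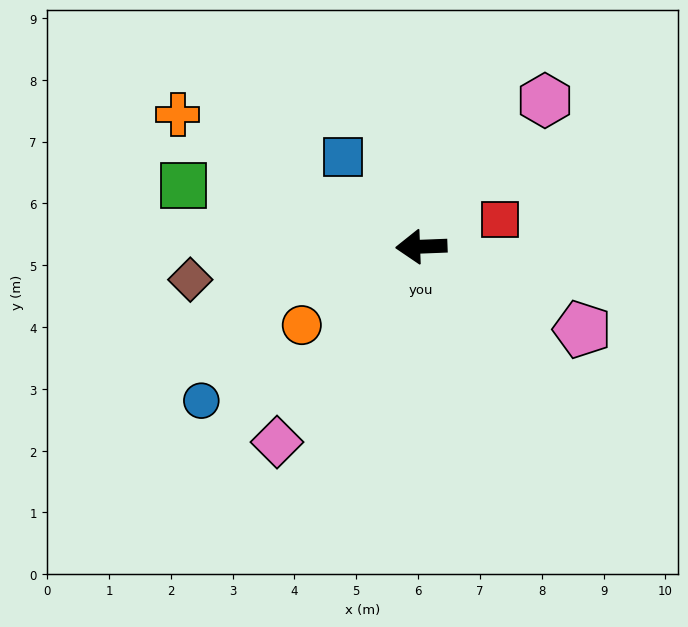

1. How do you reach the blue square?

turn right 51°, forward 1.9 m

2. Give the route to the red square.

turn right 163°, forward 1.3 m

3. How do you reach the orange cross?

turn right 31°, forward 4.5 m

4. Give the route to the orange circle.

turn left 31°, forward 2.3 m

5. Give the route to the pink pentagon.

turn left 151°, forward 2.9 m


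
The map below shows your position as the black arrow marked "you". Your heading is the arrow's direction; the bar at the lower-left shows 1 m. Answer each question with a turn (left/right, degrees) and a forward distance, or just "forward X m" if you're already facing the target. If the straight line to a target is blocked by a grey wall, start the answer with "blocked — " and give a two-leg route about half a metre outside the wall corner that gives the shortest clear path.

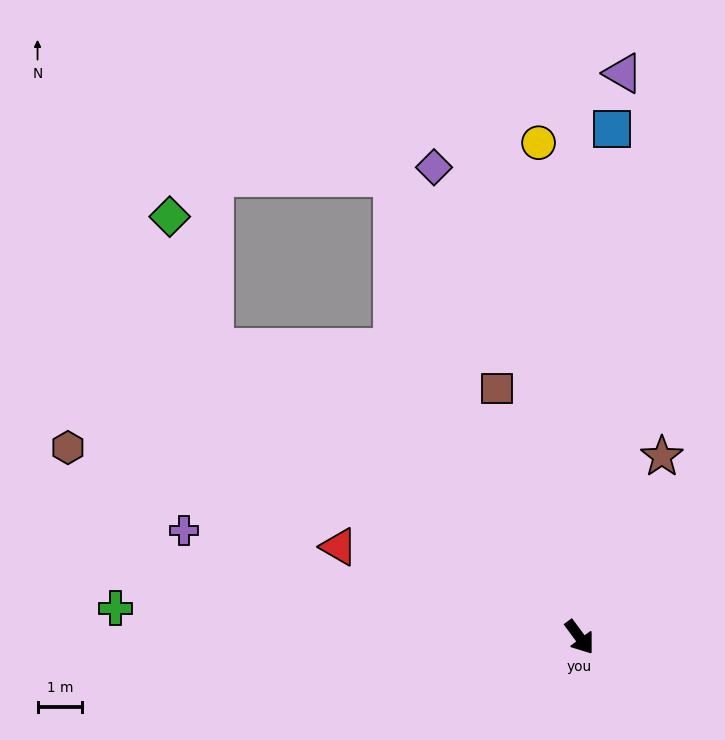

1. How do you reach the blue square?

turn left 140°, forward 11.5 m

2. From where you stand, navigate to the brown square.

turn left 162°, forward 5.9 m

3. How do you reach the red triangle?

turn right 147°, forward 5.8 m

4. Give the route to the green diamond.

blocked — turn right 165°, forward 10.5 m, then turn right 32°, forward 3.1 m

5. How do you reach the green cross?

turn right 130°, forward 10.4 m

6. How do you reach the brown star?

turn left 119°, forward 4.5 m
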